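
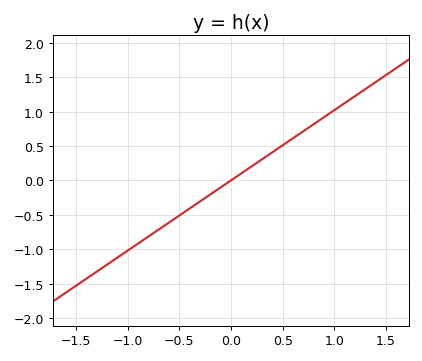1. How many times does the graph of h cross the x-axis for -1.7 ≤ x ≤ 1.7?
1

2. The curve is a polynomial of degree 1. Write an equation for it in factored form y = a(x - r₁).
y = 1.02(x - 0)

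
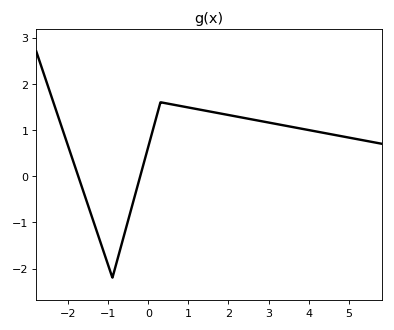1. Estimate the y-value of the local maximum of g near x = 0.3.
1.6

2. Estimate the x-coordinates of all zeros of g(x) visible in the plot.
-1.8, -0.2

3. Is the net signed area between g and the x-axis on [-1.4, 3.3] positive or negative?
positive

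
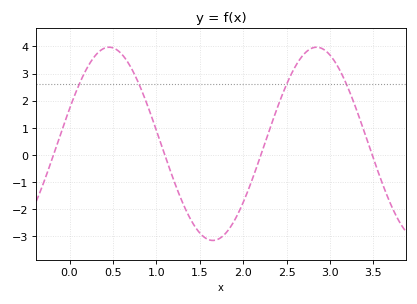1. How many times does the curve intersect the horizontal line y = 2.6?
4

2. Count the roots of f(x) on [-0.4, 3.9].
4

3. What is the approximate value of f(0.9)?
1.81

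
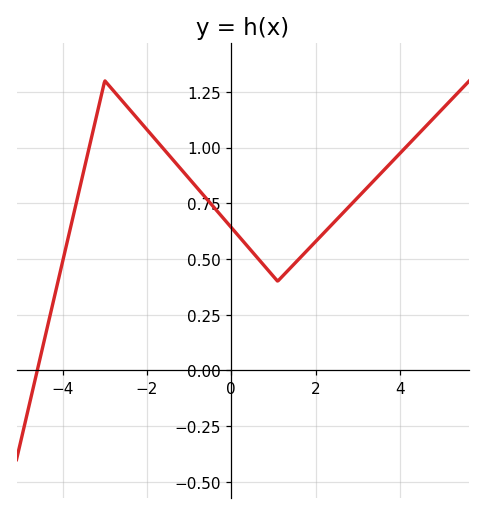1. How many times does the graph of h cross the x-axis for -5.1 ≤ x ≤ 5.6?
1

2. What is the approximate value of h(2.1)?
0.6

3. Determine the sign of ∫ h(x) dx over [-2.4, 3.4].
positive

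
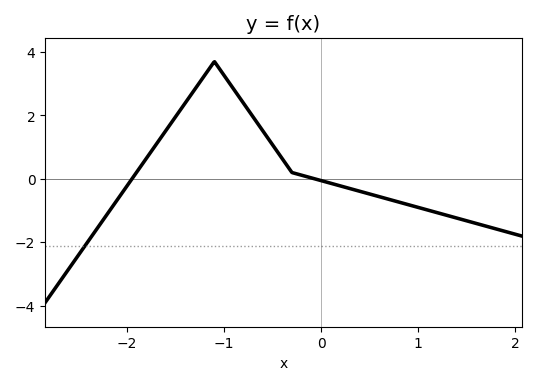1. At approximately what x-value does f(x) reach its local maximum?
-1.1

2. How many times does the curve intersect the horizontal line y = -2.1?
1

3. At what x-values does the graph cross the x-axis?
-1.9, -0.1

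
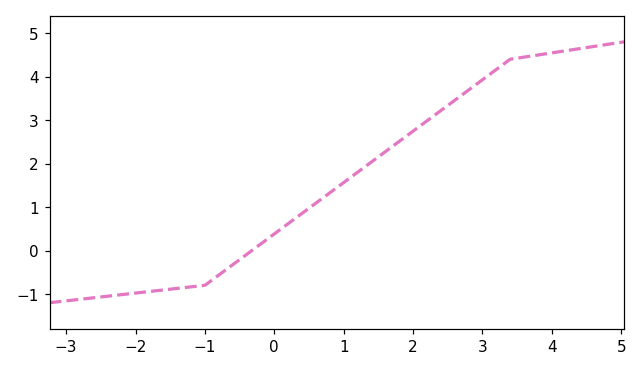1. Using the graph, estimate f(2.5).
3.34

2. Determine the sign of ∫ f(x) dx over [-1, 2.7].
positive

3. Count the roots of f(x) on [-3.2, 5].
1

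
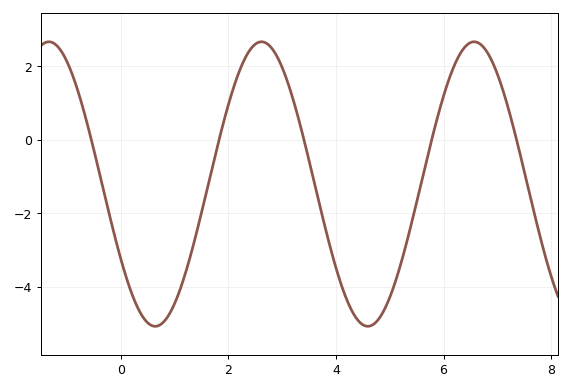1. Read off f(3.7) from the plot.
-1.8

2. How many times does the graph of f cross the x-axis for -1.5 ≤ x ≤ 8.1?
5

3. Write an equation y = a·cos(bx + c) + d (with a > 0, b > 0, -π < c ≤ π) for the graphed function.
y = 3.87cos(1.6x + 2.1) - 1.2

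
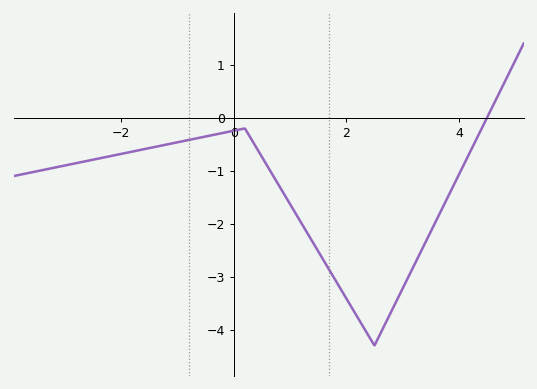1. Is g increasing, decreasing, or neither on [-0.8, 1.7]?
neither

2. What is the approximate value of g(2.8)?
-3.7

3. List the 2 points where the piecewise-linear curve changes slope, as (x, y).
(0.2, -0.2); (2.5, -4.3)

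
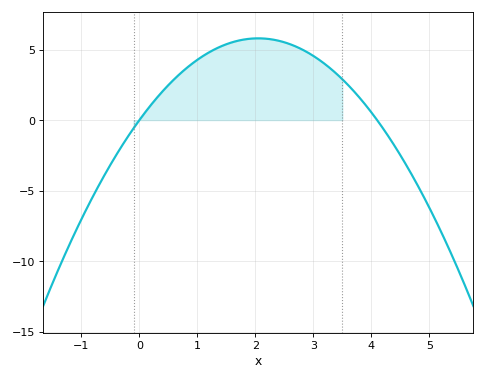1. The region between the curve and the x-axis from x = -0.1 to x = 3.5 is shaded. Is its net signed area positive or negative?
positive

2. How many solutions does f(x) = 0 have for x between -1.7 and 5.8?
2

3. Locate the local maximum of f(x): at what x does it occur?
2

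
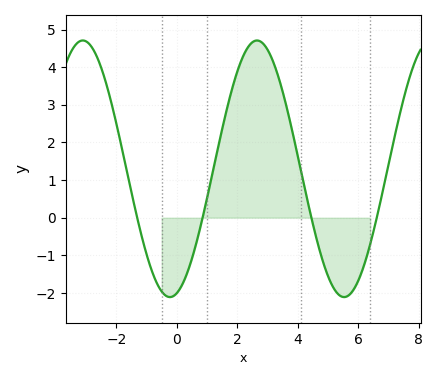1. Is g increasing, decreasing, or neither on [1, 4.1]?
neither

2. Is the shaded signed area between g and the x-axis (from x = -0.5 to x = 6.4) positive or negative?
positive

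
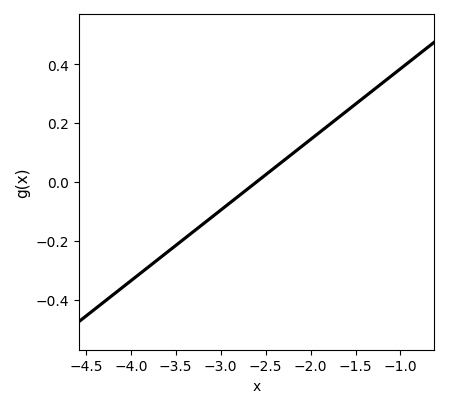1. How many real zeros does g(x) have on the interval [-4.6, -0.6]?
1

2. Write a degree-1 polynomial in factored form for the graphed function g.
y = 0.24(x + 2.6)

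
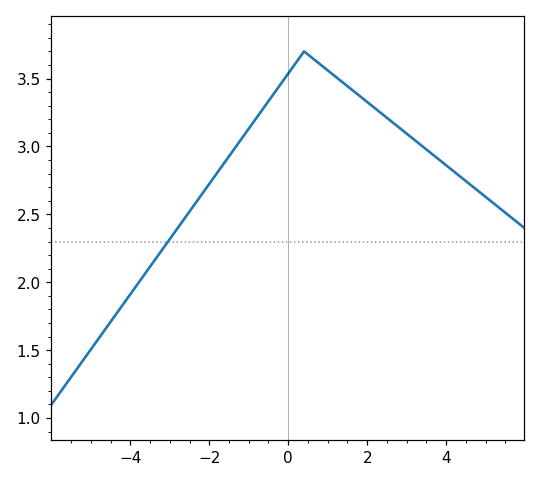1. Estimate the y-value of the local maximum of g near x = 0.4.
3.7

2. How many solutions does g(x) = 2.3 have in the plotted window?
1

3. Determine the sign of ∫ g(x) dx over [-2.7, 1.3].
positive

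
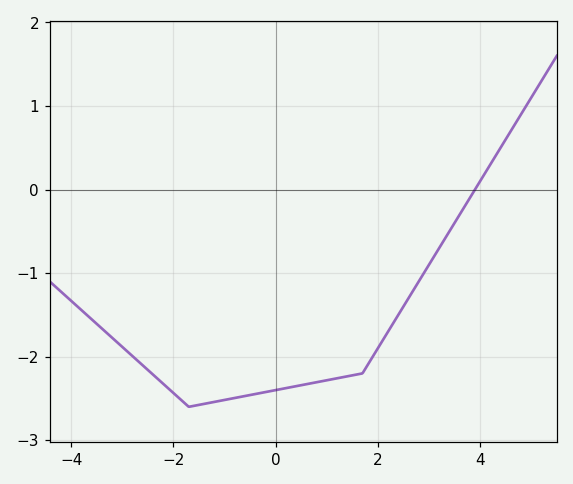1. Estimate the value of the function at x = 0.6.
-2.3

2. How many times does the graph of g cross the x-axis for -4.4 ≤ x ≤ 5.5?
1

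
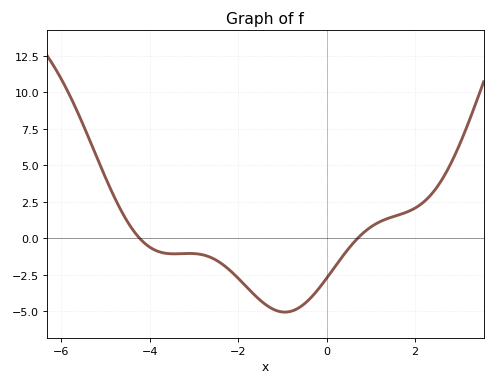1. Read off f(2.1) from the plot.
2.5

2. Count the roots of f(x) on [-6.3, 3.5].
2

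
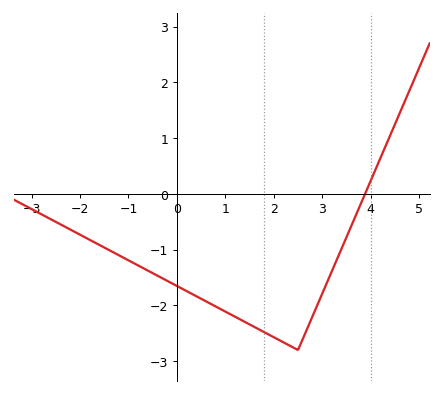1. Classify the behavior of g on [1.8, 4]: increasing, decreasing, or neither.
neither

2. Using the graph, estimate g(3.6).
-0.574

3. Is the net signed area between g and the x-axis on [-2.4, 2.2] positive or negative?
negative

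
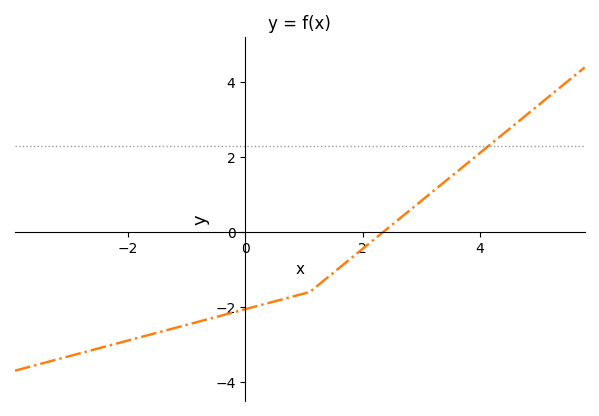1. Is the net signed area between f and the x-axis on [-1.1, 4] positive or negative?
negative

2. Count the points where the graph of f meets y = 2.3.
1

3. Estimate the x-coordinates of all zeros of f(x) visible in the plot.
2.4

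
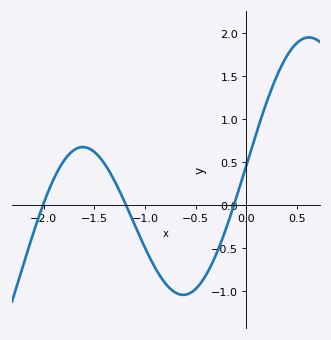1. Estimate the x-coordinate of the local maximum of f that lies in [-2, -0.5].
-1.62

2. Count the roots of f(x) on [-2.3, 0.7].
3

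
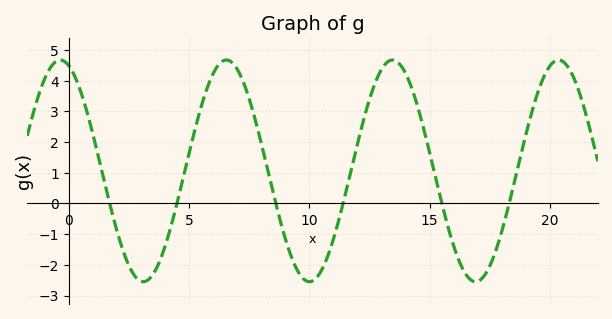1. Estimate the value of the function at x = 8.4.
0.658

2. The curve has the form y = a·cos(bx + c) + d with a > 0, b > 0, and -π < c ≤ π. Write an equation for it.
y = 3.61cos(0.91x + 0.322) + 1.06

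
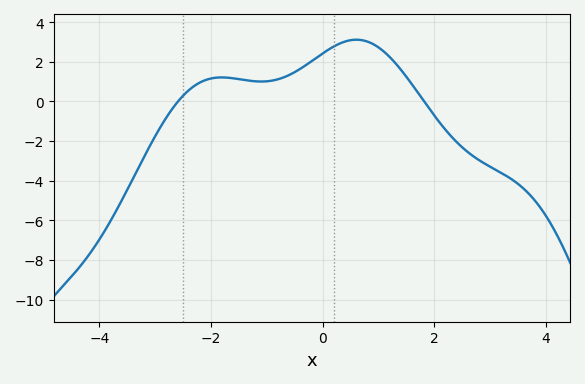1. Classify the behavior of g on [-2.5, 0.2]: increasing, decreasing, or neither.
neither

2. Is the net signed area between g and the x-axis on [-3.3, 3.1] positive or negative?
positive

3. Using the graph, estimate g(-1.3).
1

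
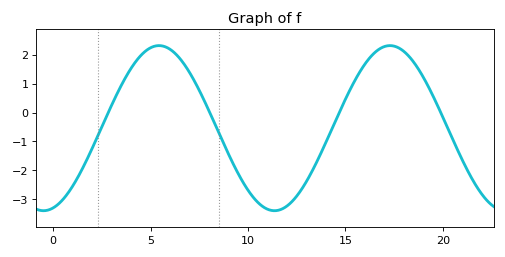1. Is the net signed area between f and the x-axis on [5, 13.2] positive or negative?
negative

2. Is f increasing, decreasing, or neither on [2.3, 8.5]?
neither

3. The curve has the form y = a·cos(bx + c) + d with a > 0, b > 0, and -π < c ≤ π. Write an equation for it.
y = 2.85cos(0.53x - 2.88) - 0.54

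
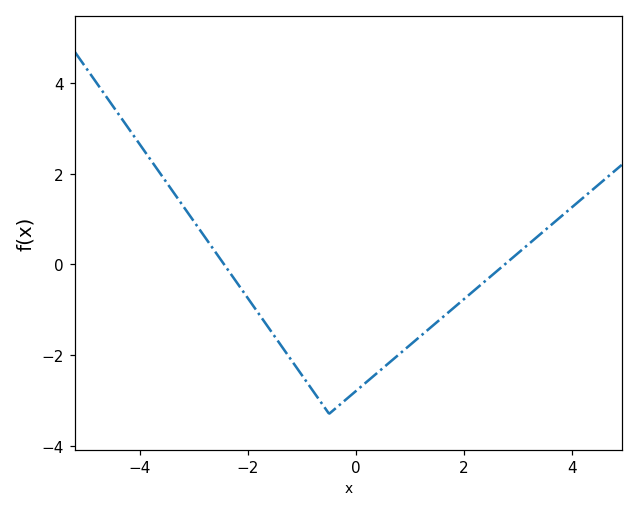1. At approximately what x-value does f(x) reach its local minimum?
-0.6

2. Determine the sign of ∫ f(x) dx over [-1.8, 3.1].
negative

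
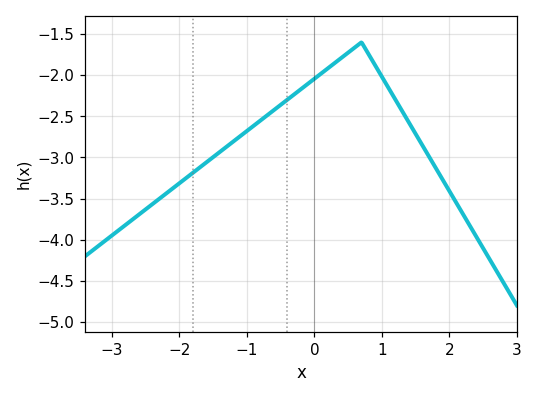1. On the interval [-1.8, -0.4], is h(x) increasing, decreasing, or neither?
increasing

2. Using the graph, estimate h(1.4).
-2.57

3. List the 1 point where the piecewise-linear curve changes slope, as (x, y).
(0.7, -1.6)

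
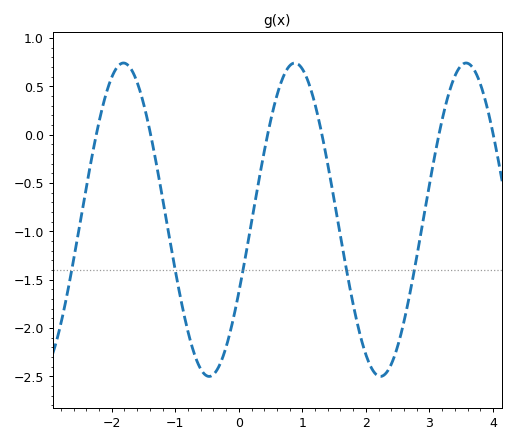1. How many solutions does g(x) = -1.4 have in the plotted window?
5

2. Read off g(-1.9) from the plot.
0.709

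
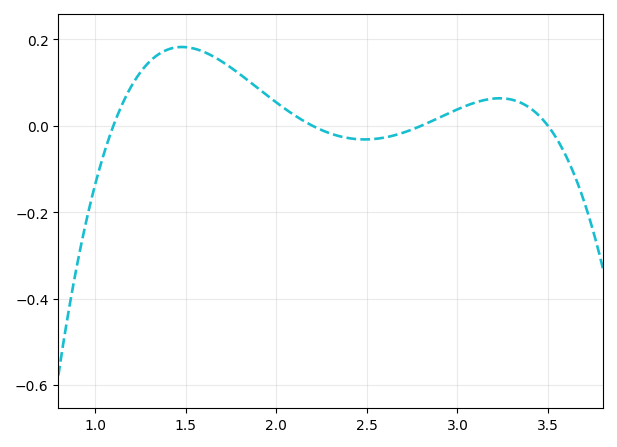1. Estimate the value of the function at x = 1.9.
0.086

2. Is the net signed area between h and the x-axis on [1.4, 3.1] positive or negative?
positive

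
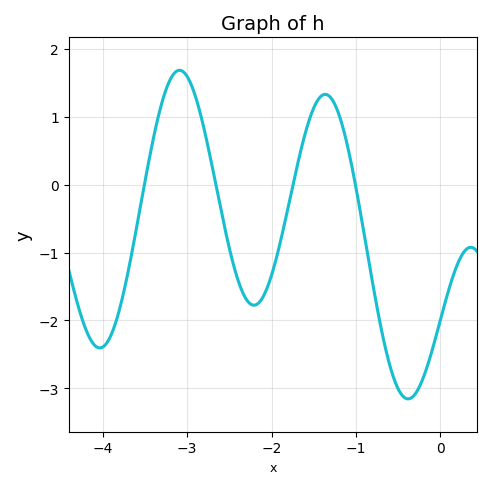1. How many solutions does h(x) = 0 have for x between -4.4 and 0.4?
4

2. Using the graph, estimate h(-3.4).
0.7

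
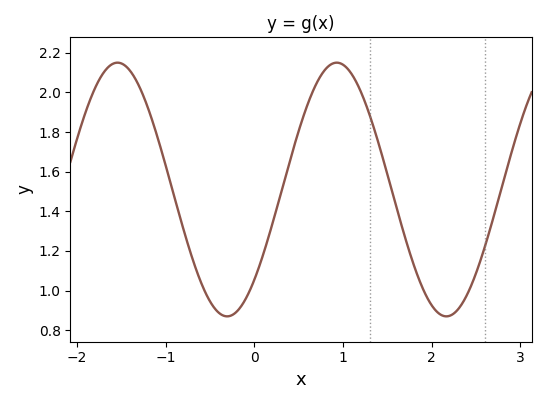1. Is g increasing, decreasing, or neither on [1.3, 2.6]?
neither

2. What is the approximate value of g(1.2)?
2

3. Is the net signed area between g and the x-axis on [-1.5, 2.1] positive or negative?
positive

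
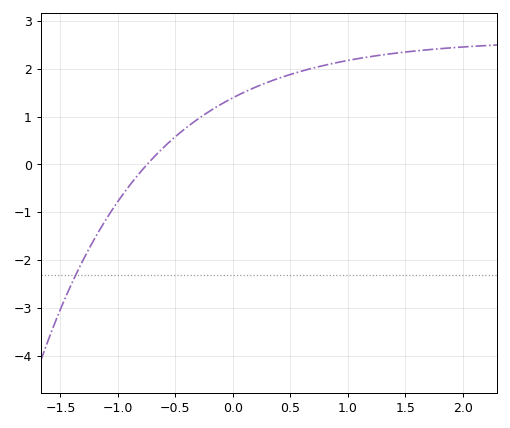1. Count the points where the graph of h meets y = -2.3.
1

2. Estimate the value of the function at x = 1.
2.17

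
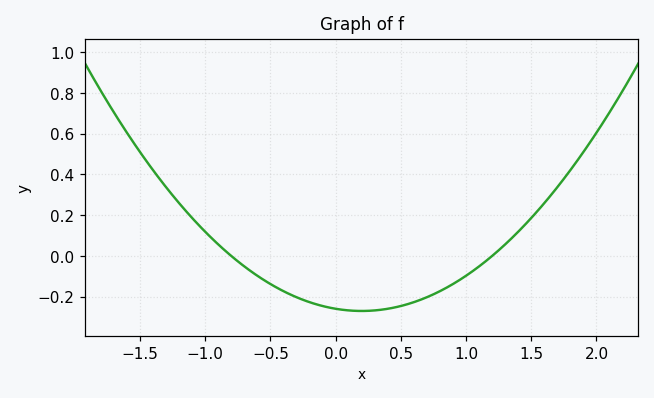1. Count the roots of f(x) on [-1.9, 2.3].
2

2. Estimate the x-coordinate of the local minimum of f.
0.2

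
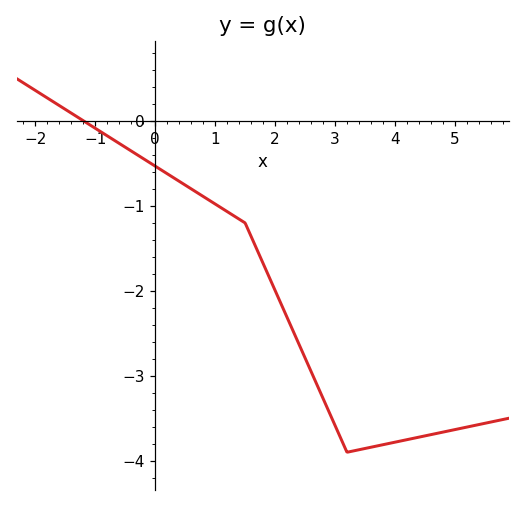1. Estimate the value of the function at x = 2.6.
-2.9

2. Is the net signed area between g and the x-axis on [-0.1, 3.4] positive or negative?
negative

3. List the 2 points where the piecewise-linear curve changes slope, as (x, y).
(1.5, -1.2); (3.2, -3.9)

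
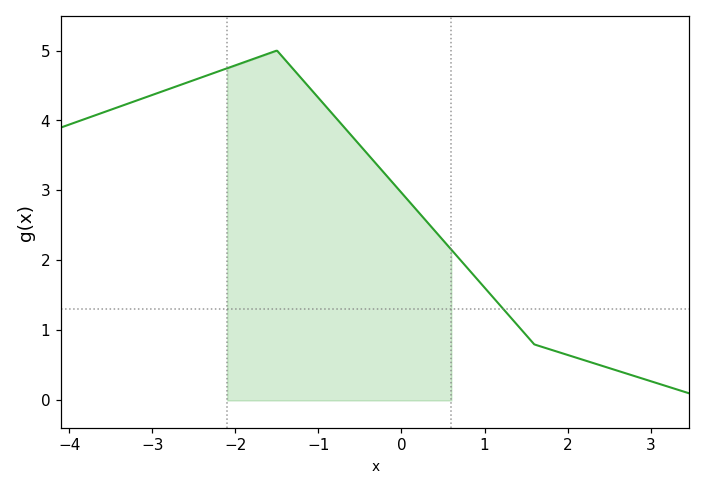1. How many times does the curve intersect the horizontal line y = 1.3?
1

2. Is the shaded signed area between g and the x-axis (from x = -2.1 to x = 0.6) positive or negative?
positive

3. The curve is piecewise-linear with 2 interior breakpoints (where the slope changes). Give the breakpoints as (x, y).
(-1.5, 5); (1.6, 0.8)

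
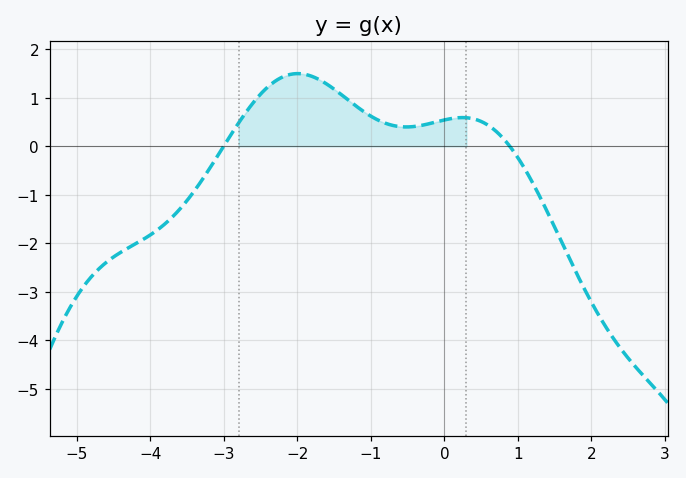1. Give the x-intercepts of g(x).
-3, 0.89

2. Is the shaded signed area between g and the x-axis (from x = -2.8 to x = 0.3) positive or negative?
positive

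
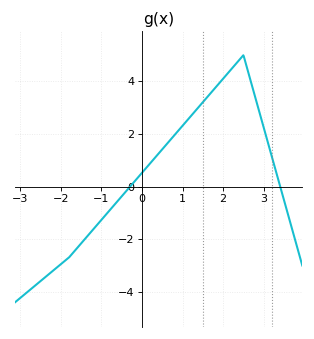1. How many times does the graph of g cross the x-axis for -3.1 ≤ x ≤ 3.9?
2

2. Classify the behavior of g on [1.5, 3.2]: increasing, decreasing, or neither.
neither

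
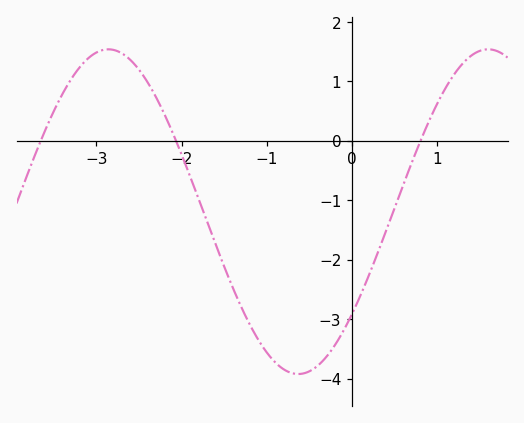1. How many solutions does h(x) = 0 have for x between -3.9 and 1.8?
3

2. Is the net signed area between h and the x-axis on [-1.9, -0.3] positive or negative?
negative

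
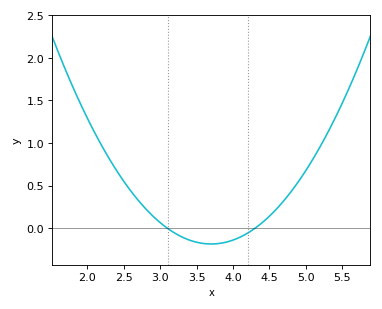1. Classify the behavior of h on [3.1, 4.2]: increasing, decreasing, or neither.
neither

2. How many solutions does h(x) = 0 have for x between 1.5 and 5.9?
2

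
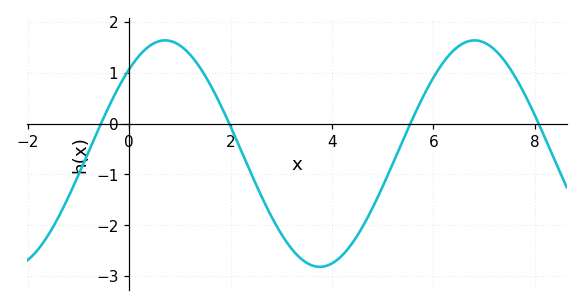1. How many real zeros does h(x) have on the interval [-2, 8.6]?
4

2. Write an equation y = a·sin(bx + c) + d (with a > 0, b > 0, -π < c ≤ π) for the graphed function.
y = 2.23sin(1x + 0.84) - 0.59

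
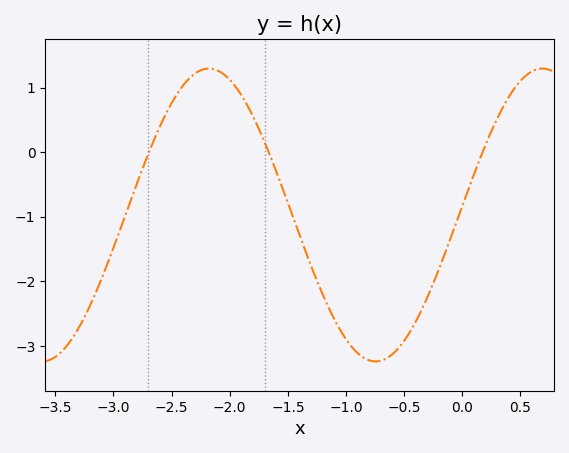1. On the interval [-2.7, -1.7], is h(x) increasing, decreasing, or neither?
neither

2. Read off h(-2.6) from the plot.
0.404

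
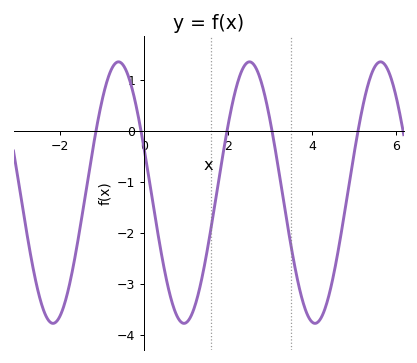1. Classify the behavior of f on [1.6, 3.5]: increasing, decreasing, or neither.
neither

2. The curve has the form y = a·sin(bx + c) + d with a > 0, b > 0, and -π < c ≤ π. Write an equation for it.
y = 2.57sin(2x + 2.8) - 1.21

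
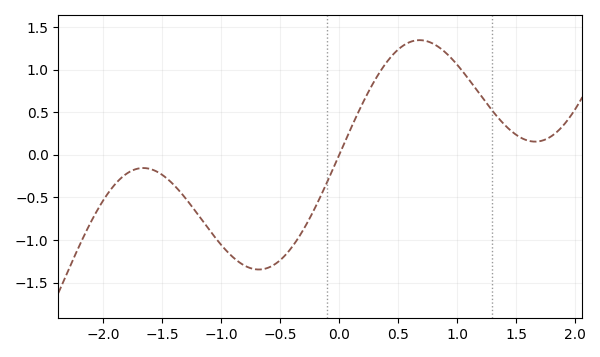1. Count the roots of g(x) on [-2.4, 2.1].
1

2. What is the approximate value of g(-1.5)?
-0.25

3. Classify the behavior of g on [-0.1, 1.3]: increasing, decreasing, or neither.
neither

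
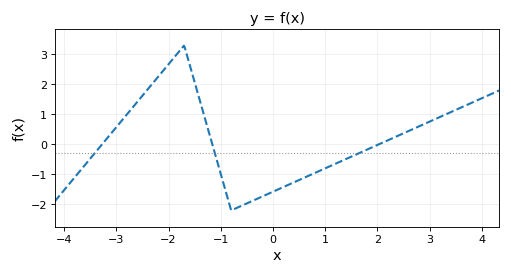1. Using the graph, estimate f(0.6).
-1.1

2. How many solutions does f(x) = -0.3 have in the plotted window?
3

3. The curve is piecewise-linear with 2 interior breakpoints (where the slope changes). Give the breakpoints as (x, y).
(-1.7, 3.3); (-0.8, -2.2)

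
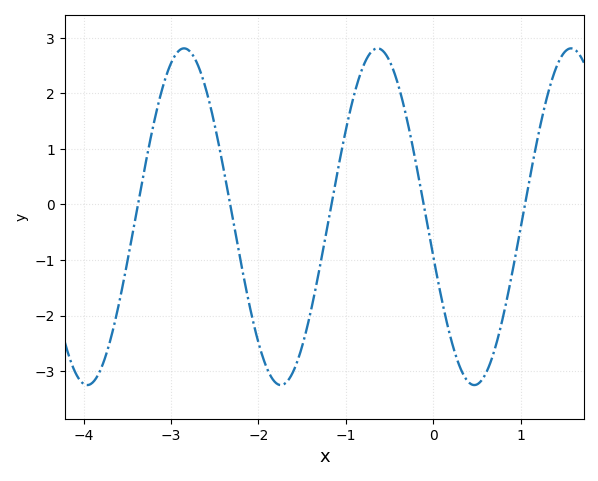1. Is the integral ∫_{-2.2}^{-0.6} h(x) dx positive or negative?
negative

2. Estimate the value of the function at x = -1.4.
-1.91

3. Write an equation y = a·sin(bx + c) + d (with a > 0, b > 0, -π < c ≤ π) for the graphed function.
y = 3.03sin(2.84x - 2.9) - 0.22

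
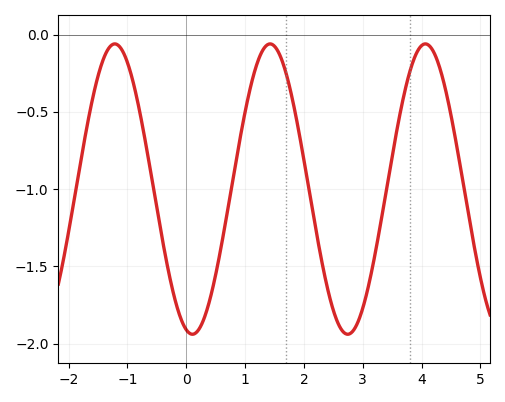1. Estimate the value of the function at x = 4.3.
-0.203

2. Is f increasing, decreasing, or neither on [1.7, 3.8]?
neither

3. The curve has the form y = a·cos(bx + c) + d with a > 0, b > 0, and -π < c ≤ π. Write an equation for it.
y = 0.94cos(2.38x + 2.89) - 1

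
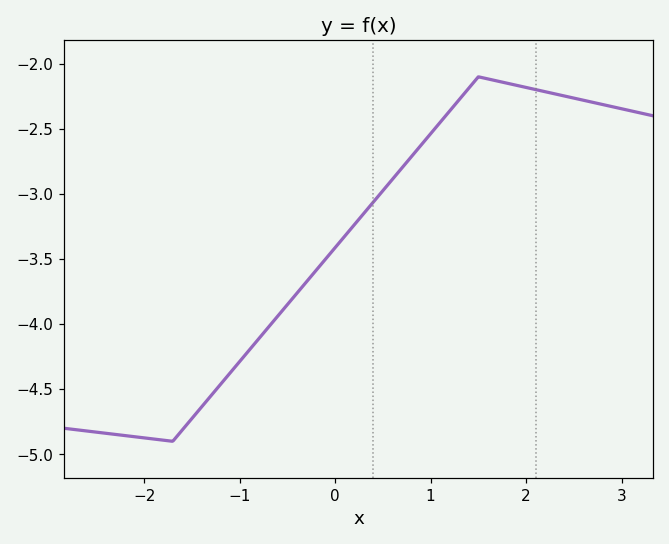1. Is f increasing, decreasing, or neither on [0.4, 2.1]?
neither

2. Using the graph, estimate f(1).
-2.55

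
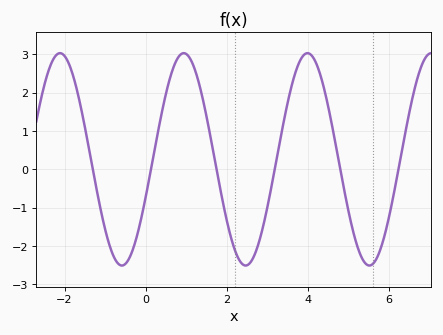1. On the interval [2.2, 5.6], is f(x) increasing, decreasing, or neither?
neither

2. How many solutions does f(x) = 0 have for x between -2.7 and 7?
6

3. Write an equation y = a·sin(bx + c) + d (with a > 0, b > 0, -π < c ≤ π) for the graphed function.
y = 2.77sin(2.1x - 0.36) + 0.26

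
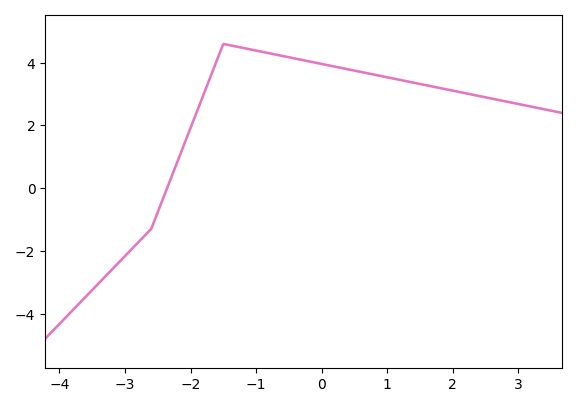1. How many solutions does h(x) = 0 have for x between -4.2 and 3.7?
1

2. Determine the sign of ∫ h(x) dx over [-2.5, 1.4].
positive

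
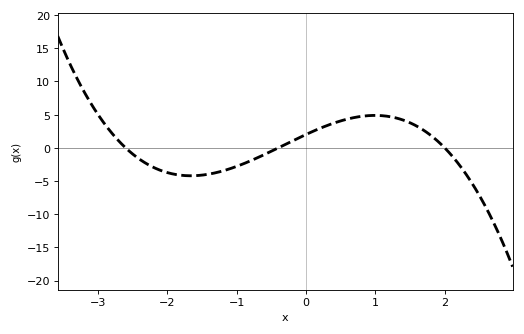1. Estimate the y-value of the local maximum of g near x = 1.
4.89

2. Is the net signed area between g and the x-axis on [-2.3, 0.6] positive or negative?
negative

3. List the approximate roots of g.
-2.6, -0.4, 2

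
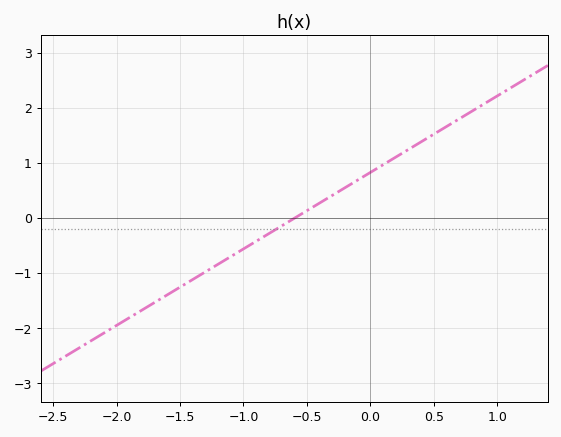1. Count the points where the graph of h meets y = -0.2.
1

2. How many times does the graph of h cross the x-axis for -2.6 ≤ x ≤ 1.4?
1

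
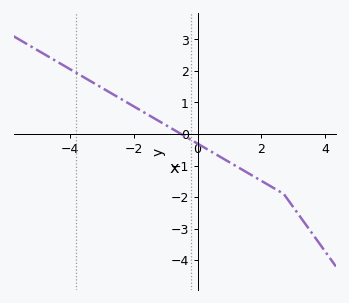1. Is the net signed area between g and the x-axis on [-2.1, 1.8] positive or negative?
negative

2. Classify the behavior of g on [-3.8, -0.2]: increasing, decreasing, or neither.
decreasing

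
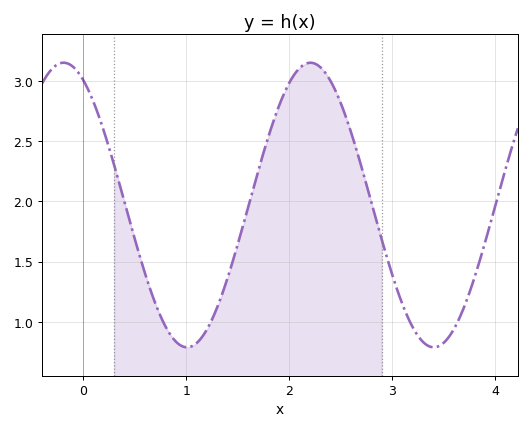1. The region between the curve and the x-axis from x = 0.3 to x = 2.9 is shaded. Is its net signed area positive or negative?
positive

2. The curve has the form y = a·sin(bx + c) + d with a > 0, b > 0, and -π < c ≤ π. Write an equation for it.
y = 1.18sin(2.6x + 2.1) + 1.97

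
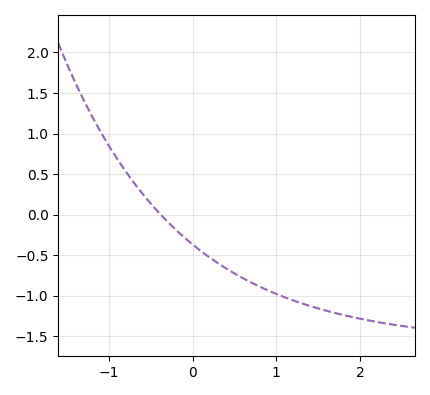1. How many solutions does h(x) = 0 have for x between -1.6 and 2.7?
1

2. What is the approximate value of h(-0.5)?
0.133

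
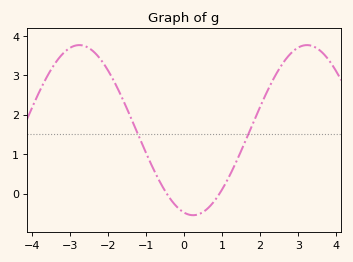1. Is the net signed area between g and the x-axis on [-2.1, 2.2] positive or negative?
positive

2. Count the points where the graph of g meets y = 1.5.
2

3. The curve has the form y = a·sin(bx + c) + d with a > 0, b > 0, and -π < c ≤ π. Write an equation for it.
y = 2.16sin(1.1x - 1.8) + 1.61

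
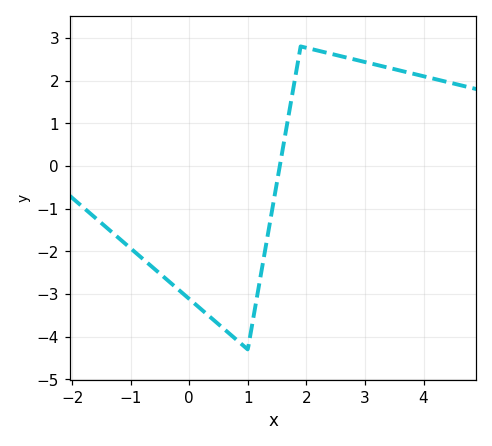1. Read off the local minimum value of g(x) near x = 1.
-4.3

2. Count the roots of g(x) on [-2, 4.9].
1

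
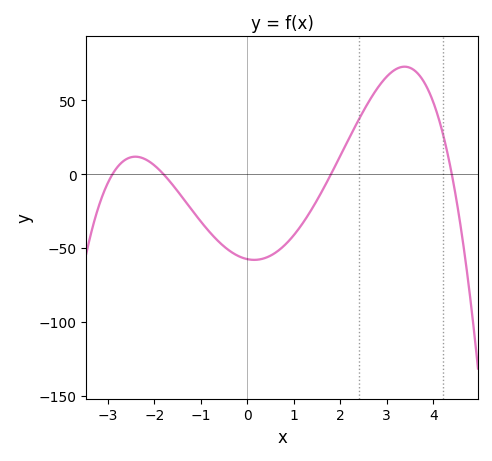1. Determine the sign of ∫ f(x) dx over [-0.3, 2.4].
negative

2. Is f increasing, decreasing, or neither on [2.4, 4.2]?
neither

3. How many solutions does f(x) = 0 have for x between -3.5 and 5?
4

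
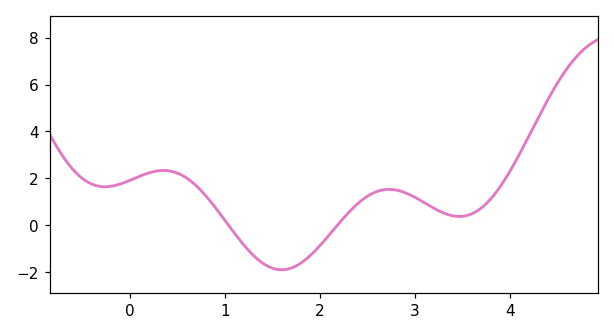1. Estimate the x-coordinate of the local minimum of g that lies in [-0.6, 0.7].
-0.3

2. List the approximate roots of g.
1, 2.2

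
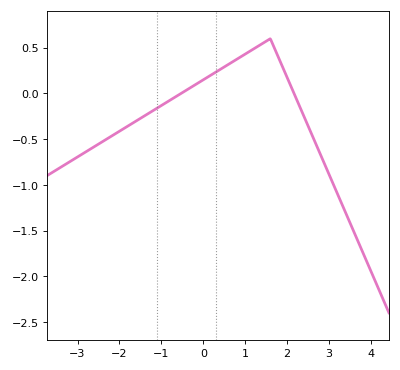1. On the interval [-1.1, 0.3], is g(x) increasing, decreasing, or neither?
increasing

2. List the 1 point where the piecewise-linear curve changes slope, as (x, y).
(1.6, 0.6)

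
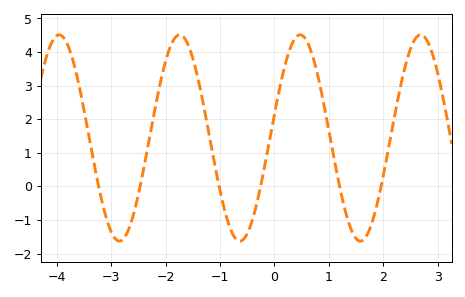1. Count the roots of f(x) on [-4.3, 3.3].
6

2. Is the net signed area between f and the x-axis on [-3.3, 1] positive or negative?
positive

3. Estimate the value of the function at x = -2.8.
-1.6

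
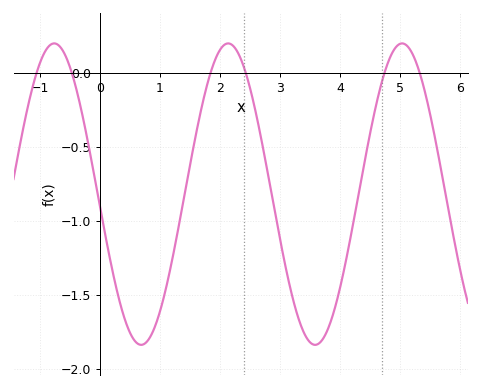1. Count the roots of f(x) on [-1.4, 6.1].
6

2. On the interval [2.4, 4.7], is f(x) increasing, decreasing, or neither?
neither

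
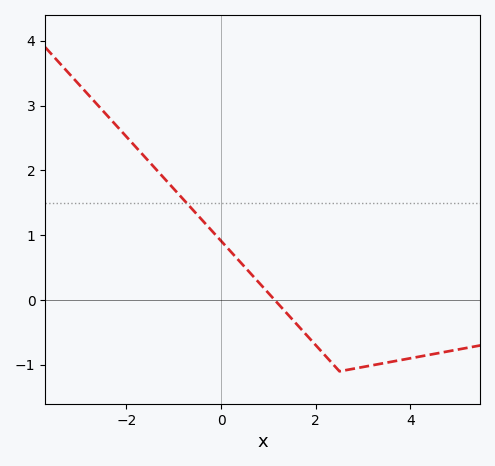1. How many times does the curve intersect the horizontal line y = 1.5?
1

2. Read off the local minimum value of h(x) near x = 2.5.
-1.1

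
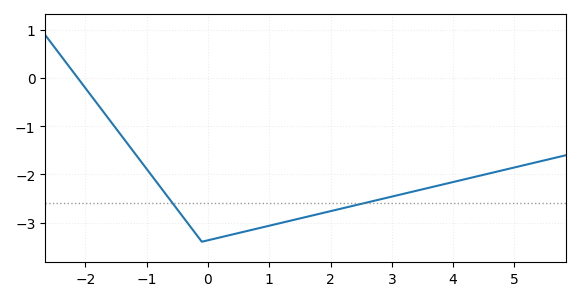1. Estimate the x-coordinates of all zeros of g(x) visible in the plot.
-2.2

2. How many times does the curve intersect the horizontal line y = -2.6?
2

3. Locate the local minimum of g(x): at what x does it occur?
0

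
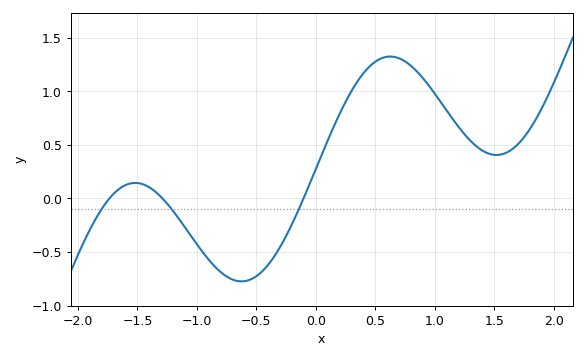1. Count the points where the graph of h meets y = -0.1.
3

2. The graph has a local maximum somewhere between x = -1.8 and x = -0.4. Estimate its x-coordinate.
-1.5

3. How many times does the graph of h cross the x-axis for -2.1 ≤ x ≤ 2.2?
3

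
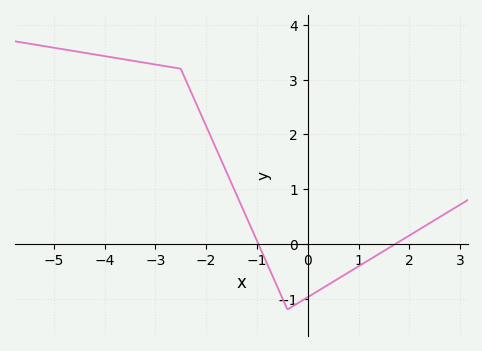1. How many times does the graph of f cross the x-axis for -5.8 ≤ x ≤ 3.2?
2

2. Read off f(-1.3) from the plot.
0.7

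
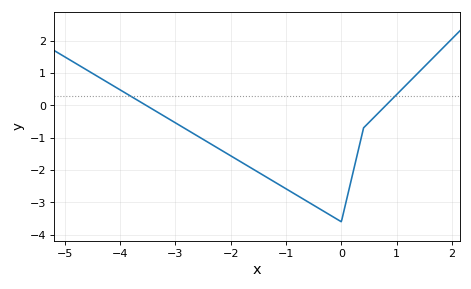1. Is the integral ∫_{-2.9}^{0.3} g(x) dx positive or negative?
negative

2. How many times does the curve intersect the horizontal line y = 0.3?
2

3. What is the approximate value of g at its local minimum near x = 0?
-3.6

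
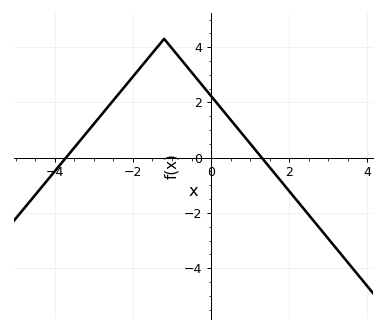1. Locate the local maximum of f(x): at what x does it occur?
-1.2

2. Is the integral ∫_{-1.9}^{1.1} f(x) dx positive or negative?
positive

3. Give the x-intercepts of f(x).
-3.8, 1.2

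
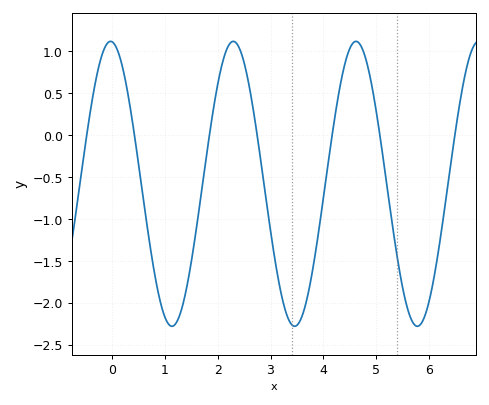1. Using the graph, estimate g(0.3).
0.5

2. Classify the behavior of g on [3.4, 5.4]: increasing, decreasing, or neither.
neither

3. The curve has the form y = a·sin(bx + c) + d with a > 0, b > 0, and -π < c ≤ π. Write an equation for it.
y = 1.7sin(2.7x + 1.7) - 0.58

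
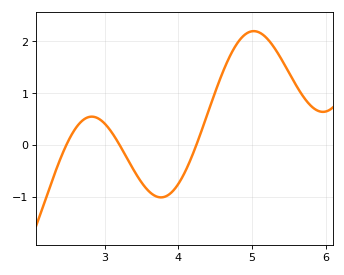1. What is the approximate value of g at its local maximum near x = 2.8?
0.5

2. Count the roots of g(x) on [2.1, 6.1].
3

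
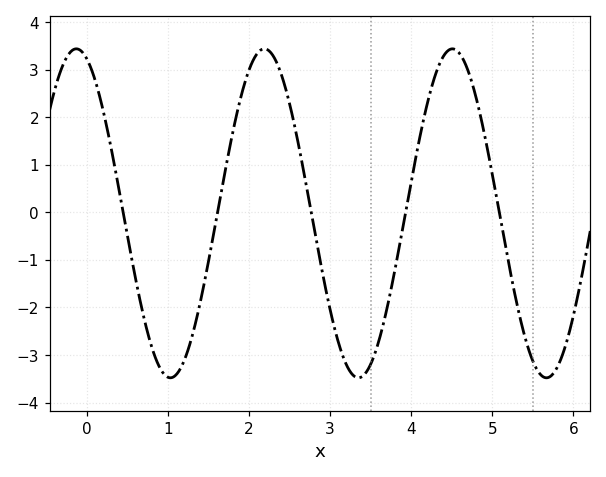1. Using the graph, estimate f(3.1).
-2.72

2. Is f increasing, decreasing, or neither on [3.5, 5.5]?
neither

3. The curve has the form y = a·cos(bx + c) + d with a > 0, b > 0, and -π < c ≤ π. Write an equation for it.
y = 3.46cos(2.71x + 0.35) - 0.02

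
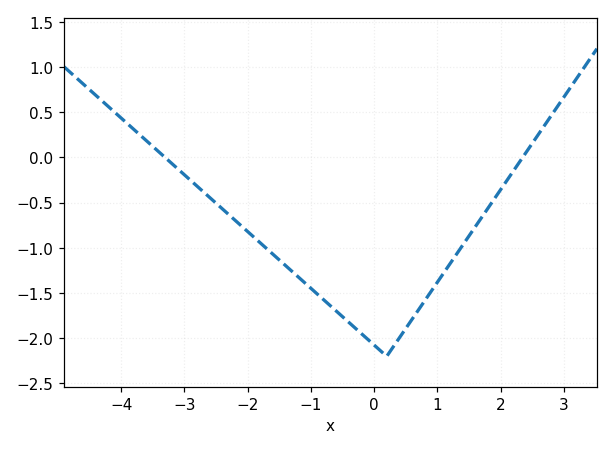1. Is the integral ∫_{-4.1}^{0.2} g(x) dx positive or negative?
negative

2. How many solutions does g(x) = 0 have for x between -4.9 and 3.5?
2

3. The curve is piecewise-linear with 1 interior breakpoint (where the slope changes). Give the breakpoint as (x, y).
(0.2, -2.2)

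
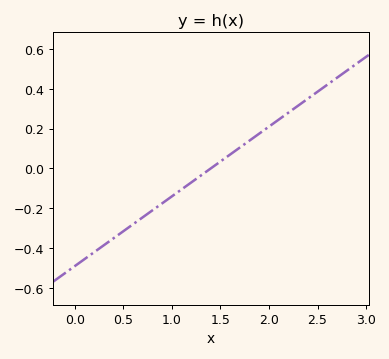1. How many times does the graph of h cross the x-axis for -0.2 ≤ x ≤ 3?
1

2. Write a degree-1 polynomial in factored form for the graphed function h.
y = 0.35(x - 1.4)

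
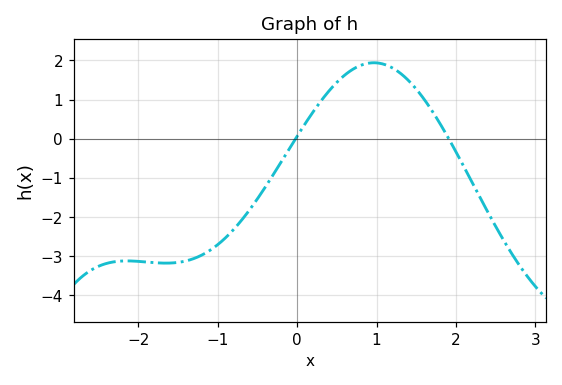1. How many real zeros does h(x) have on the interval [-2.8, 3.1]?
2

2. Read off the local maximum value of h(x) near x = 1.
1.94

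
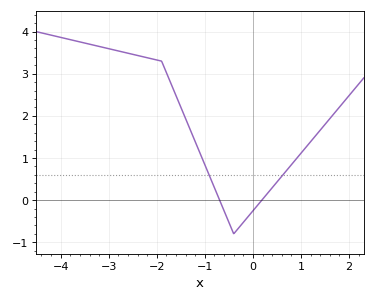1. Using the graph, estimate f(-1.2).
1.39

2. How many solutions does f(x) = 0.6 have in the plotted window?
2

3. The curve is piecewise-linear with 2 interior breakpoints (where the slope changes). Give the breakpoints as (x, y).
(-1.9, 3.3); (-0.4, -0.8)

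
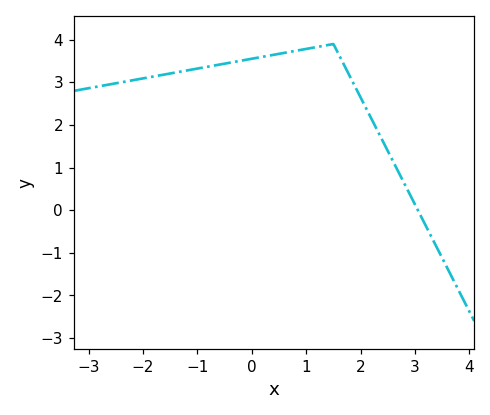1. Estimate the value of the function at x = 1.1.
3.81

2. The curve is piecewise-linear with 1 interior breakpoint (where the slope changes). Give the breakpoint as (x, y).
(1.5, 3.9)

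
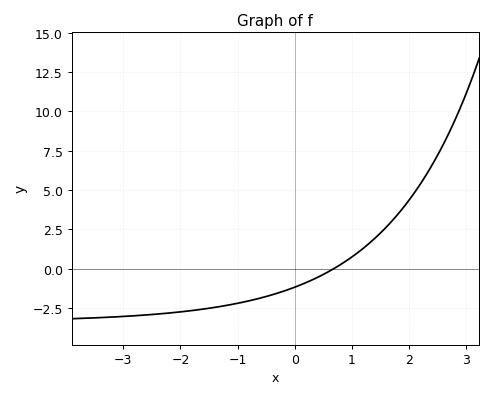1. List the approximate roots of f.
0.7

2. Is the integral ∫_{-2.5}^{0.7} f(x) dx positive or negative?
negative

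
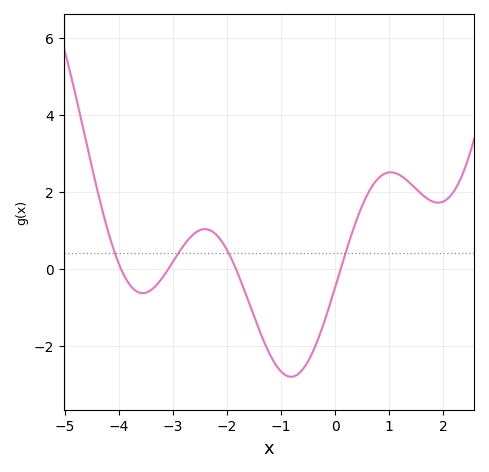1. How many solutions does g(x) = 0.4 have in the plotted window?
4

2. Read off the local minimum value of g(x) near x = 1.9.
1.8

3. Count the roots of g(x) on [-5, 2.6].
4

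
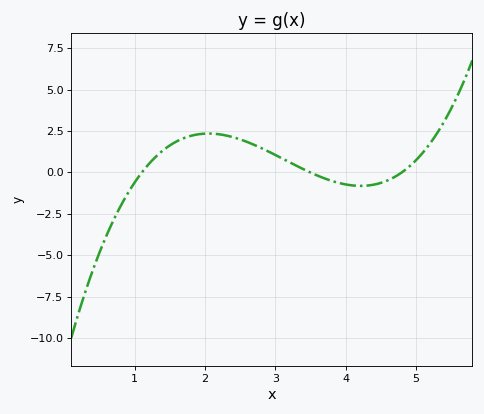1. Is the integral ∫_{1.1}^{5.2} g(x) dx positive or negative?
positive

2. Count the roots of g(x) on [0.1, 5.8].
3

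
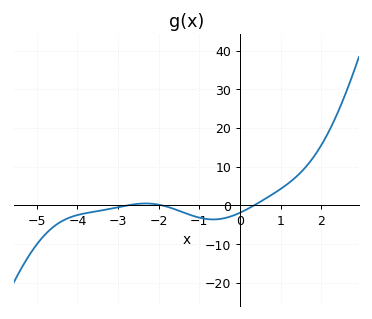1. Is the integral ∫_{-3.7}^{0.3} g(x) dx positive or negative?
negative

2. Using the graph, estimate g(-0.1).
-2.37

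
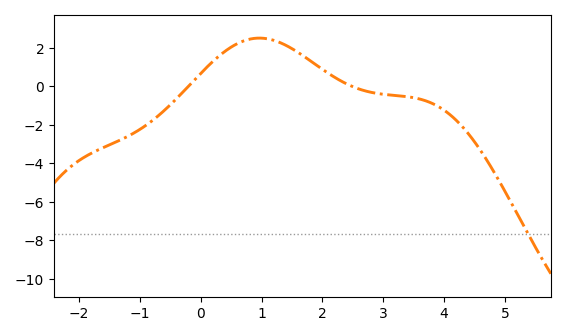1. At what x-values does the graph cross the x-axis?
-0.202, 2.49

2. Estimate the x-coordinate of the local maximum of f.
0.966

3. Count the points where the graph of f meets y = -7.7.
1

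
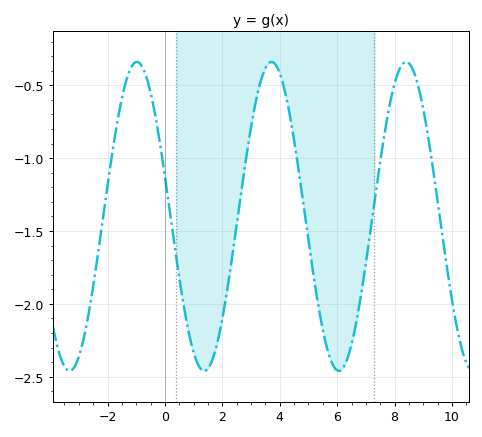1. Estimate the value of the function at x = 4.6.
-1.01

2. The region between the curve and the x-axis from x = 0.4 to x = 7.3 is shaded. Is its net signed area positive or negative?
negative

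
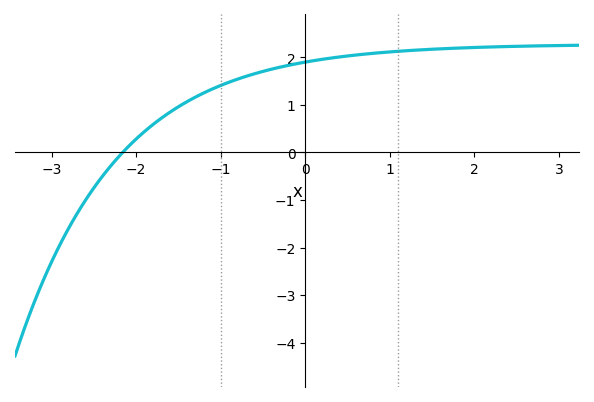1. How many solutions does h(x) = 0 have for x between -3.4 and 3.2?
1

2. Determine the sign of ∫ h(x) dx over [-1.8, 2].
positive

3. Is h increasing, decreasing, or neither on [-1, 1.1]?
increasing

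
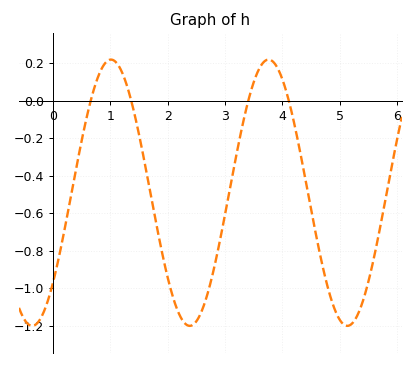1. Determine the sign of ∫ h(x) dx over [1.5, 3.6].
negative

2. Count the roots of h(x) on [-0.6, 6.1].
4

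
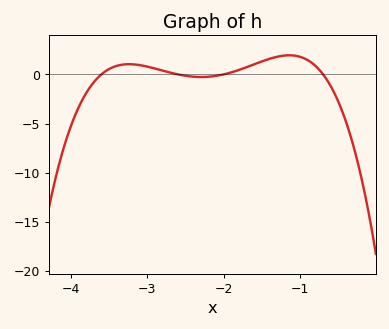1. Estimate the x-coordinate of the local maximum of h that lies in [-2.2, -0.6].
-1.14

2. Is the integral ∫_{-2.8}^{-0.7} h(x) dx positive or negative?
positive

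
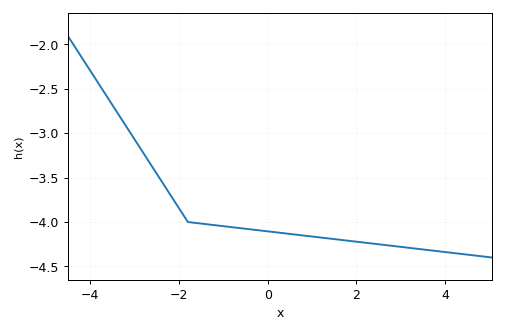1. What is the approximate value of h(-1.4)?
-4.02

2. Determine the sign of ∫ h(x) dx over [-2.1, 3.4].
negative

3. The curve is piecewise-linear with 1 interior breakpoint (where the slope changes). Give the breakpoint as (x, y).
(-1.8, -4)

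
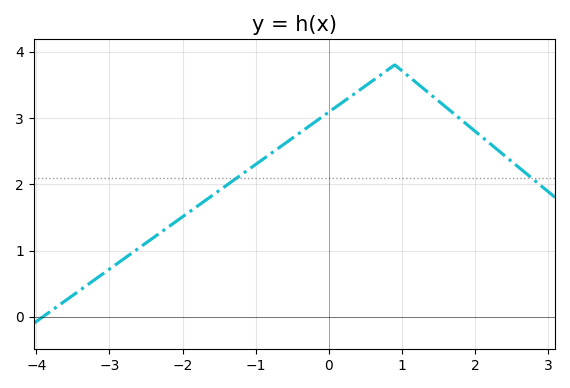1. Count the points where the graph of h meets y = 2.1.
2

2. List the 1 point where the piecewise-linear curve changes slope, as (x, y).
(0.9, 3.8)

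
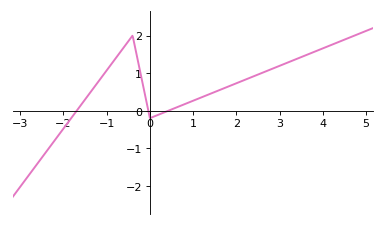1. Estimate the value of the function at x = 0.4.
-0.014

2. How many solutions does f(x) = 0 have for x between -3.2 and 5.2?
3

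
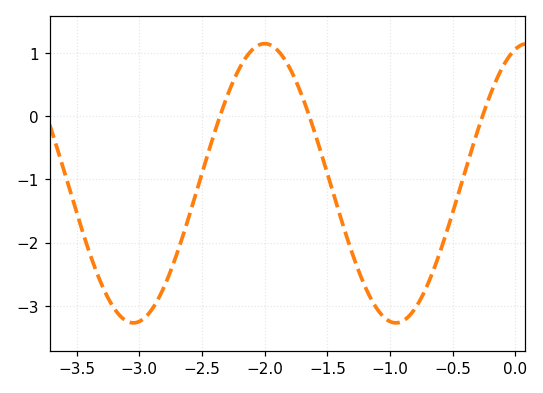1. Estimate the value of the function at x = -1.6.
-0.262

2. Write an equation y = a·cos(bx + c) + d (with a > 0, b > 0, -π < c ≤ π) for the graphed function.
y = 2.21cos(3x - 0.282) - 1.06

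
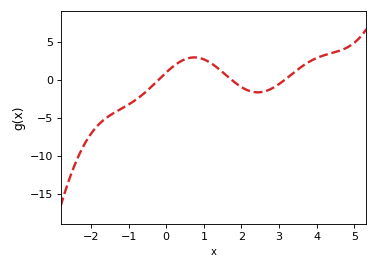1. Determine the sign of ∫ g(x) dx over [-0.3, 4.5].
positive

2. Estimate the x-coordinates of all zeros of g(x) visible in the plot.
-0.2, 1.73, 3.15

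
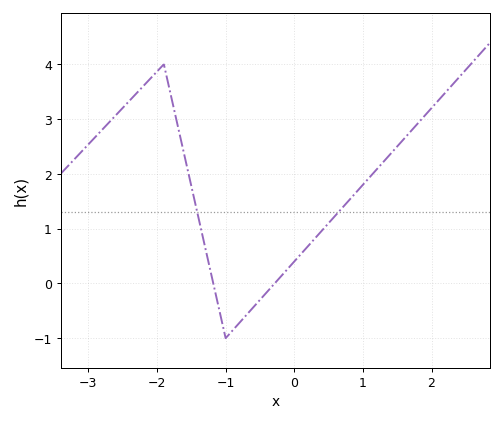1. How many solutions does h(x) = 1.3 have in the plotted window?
2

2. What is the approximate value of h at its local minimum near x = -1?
-1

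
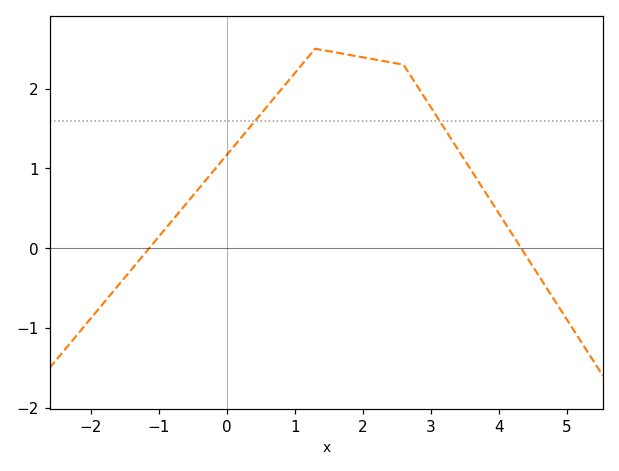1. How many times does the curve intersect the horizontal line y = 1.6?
2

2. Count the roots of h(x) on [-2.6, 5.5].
2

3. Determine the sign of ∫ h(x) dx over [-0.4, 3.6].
positive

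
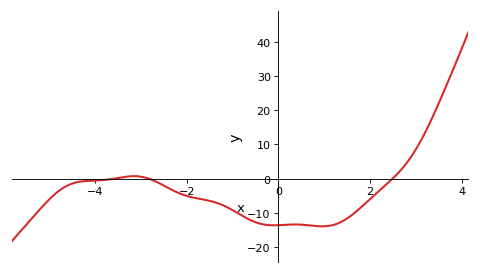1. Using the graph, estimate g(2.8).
4.63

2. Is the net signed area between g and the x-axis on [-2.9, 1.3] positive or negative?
negative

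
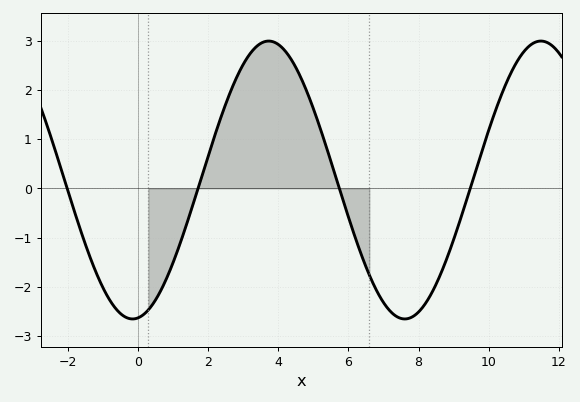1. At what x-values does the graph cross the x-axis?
-2.01, 1.72, 5.74, 9.47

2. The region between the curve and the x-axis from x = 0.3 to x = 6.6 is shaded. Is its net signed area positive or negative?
positive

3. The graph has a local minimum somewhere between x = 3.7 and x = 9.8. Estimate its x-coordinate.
7.61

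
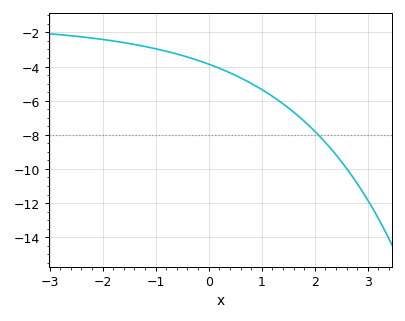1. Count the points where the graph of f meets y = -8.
1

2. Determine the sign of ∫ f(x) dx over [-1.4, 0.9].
negative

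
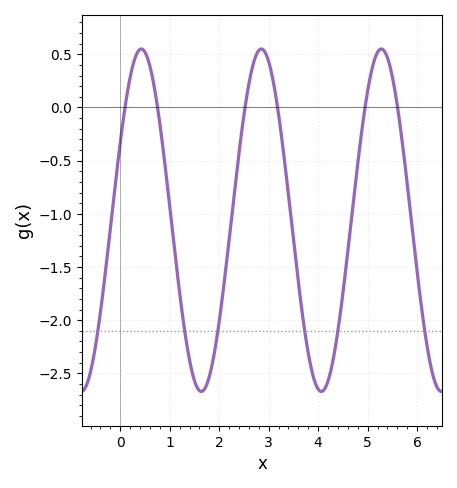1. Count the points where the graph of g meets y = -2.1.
6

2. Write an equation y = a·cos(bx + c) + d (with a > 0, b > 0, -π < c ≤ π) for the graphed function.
y = 1.61cos(2.59x - 1.1) - 1.06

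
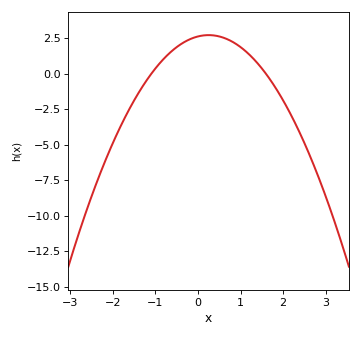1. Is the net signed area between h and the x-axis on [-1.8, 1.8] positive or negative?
positive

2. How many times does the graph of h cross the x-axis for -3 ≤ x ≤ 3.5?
2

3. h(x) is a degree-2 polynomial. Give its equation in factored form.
y = -1.5(x + 1.1)(x - 1.6)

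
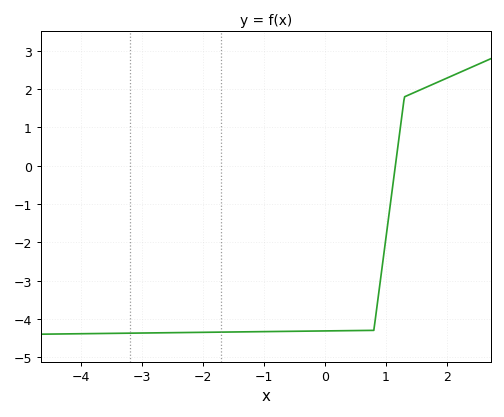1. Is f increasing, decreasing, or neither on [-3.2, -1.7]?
increasing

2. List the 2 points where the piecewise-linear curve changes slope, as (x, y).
(0.8, -4.3); (1.3, 1.8)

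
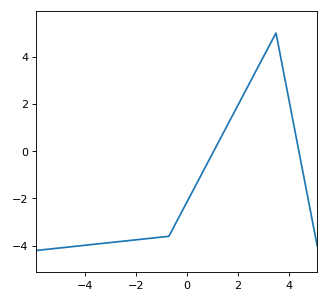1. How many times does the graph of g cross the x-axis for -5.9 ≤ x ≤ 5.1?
2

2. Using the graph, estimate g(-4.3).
-4.02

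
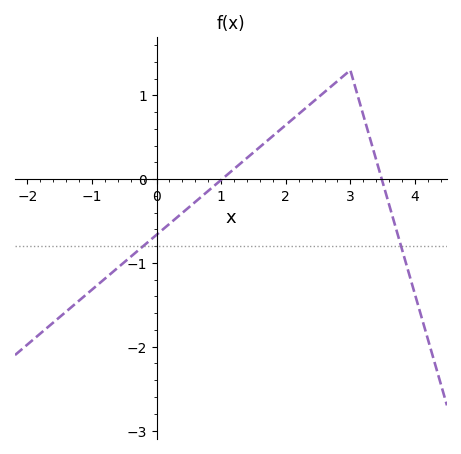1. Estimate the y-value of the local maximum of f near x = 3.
1.3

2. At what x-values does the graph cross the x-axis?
1, 3.5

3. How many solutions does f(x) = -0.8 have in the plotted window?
2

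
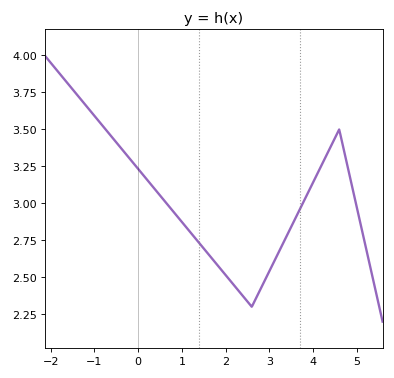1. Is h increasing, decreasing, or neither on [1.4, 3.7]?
neither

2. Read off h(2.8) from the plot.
2.4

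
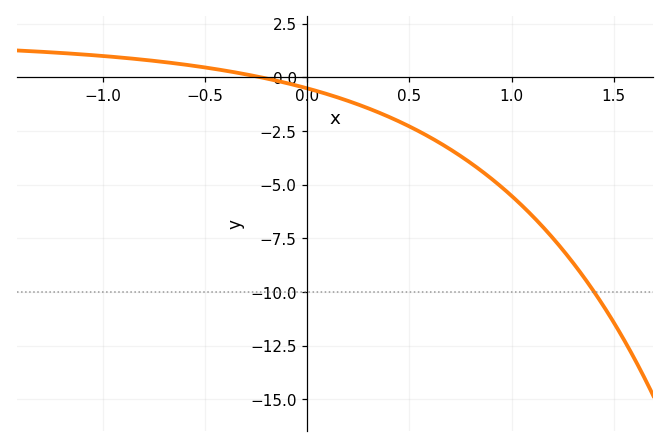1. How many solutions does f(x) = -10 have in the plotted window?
1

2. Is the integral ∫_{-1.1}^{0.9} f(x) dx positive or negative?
negative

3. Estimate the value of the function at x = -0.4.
0.4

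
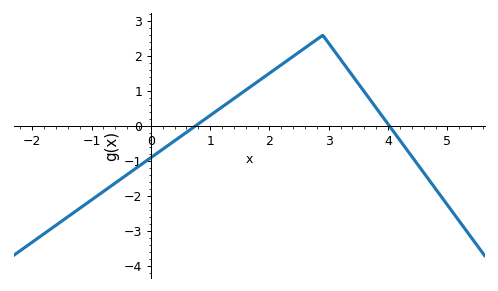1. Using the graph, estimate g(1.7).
1.15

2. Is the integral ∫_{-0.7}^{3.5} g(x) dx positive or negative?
positive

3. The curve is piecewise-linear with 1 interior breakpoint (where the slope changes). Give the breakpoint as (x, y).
(2.9, 2.6)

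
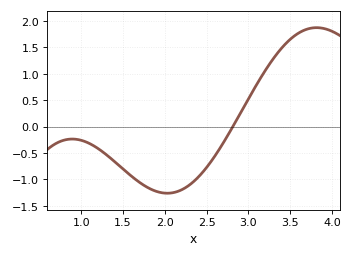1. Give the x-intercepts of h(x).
2.8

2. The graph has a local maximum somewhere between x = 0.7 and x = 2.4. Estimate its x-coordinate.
0.9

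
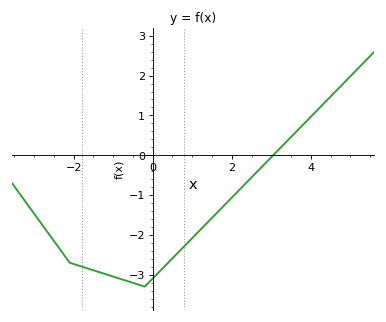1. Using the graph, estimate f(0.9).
-2.18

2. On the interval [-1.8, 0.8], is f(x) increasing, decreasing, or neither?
neither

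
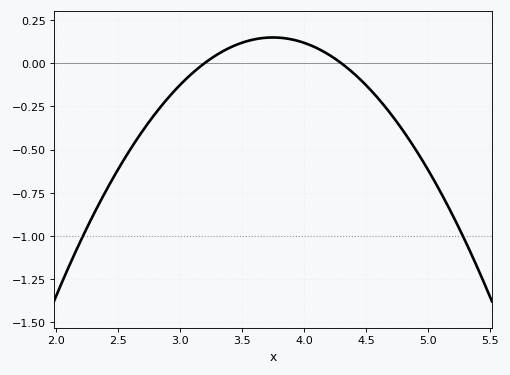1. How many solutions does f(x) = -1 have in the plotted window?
2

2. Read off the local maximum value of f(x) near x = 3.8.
0.148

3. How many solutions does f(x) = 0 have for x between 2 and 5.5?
2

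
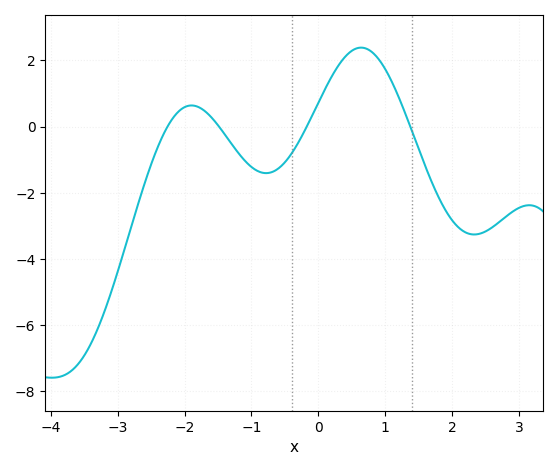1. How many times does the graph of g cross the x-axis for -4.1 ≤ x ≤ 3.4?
4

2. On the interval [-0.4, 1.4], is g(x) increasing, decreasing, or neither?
neither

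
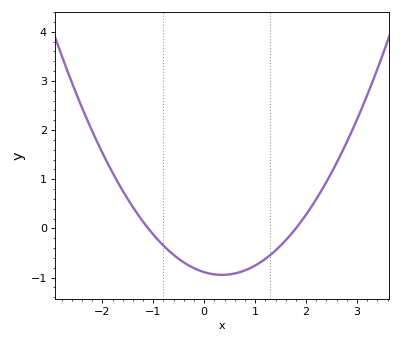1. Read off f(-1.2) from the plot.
0.135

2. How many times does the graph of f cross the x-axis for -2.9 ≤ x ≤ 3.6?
2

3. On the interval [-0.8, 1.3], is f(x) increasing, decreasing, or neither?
neither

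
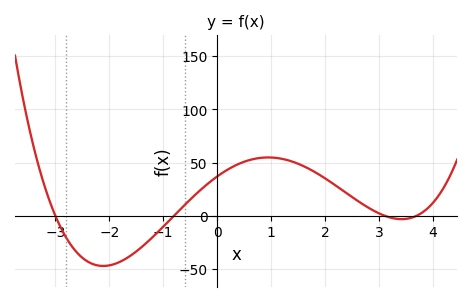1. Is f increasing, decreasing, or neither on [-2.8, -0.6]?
neither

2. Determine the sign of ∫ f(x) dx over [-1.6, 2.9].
positive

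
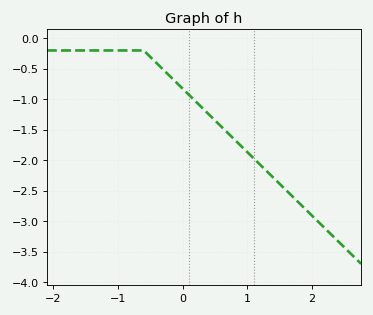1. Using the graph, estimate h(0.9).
-1.76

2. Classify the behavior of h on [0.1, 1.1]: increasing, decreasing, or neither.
decreasing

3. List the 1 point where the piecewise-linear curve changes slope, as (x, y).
(-0.6, -0.2)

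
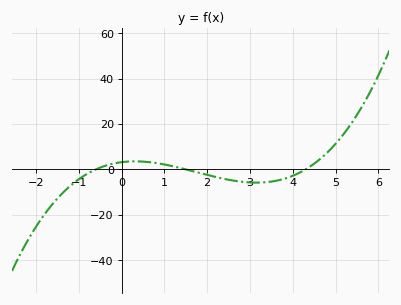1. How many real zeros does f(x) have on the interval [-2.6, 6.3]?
3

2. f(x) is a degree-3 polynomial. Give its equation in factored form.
y = 0.82(x + 0.6)(x - 1.5)(x - 4.3)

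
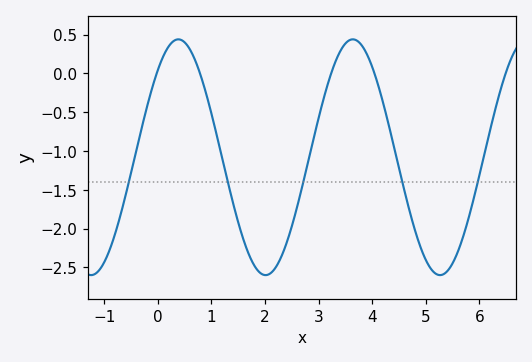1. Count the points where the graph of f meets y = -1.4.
5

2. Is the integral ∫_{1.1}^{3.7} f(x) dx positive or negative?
negative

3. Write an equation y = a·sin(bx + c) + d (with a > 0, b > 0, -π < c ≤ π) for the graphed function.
y = 1.52sin(1.9x + 0.83) - 1.08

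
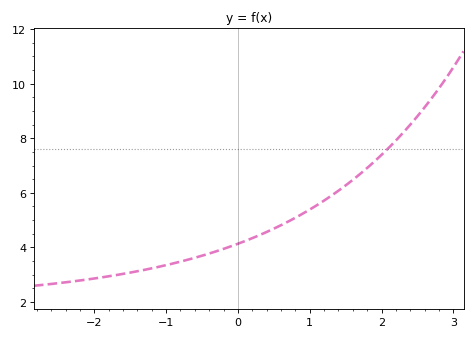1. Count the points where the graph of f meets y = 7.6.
1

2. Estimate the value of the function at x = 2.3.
8.2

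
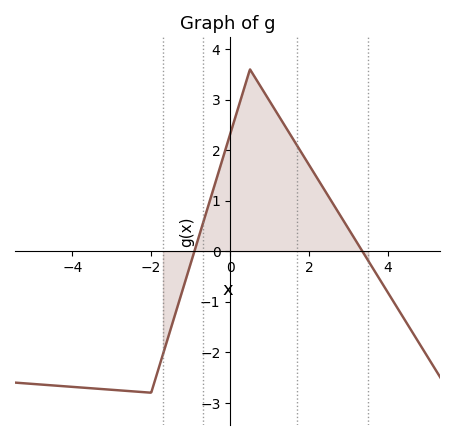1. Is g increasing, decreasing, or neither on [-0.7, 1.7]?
neither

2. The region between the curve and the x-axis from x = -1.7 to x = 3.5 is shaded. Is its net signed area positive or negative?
positive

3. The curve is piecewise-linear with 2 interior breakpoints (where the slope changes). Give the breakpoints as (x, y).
(-2, -2.8); (0.5, 3.6)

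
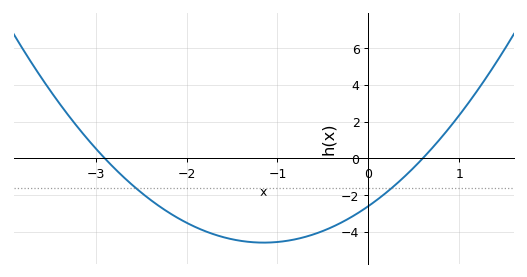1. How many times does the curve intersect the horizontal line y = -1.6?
2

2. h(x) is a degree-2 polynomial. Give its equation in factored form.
y = 1.5(x + 2.9)(x - 0.6)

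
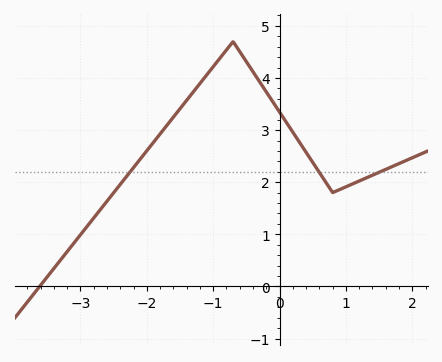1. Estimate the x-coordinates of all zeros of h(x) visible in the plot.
-3.6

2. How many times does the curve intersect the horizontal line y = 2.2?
3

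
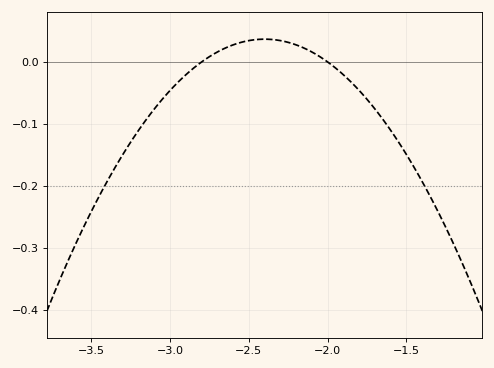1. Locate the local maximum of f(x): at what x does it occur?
-2.4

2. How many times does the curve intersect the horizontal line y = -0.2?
2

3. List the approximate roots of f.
-2.8, -2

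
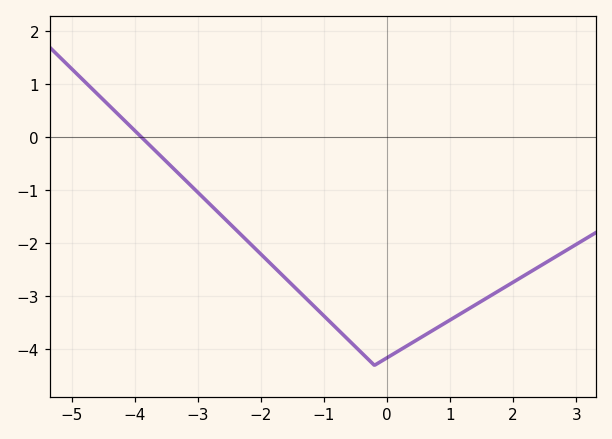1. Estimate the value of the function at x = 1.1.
-3.37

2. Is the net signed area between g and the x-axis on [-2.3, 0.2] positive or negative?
negative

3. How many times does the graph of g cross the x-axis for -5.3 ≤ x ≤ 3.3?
1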